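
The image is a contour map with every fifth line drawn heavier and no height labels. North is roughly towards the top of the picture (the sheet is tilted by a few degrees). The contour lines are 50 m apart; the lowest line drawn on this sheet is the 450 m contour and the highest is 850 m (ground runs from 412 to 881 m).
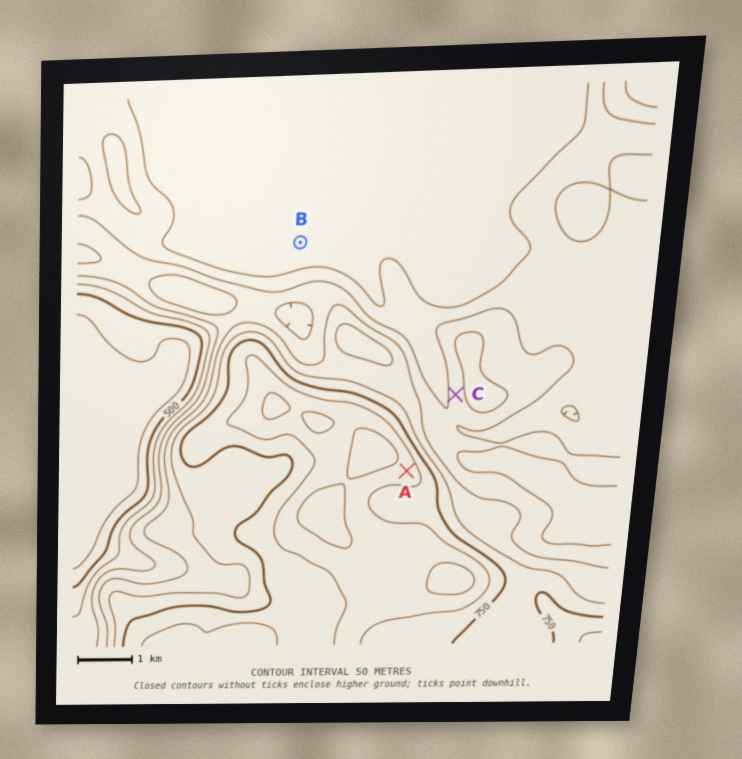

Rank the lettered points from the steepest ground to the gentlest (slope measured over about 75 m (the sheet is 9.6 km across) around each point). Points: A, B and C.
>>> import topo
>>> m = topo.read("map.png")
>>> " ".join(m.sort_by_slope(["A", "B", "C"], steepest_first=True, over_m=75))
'C A B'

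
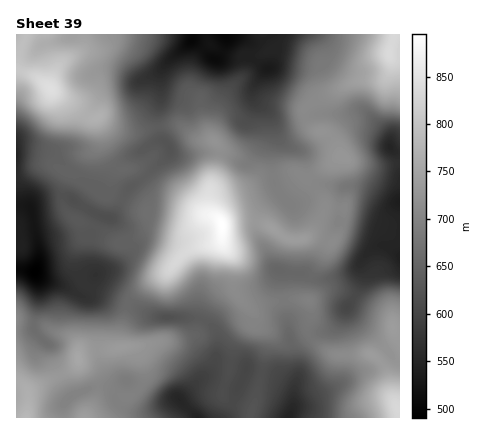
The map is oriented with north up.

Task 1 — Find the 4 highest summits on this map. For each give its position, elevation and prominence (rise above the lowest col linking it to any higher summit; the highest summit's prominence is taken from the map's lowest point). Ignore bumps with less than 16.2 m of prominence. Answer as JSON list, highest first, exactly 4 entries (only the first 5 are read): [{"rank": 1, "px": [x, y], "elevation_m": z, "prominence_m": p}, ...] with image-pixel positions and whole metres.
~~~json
[{"rank": 1, "px": [222, 224], "elevation_m": 895, "prominence_m": 405}, {"rank": 2, "px": [50, 88], "elevation_m": 844, "prominence_m": 205}, {"rank": 3, "px": [390, 54], "elevation_m": 836, "prominence_m": 133}, {"rank": 4, "px": [78, 360], "elevation_m": 755, "prominence_m": 24}]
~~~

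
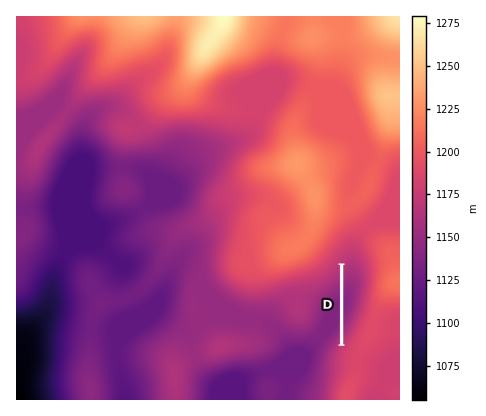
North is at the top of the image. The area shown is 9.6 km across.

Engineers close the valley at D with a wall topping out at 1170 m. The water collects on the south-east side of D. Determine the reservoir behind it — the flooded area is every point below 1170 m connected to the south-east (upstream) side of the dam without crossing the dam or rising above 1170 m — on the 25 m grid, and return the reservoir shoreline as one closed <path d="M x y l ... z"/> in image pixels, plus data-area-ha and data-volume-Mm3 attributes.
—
<path d="M354 258l-4 0-7 4 1 80 6-10 8-16 7-28 0-12-2-8-4-6-5-4z" data-area-ha="82" data-volume-Mm3="10.28"/>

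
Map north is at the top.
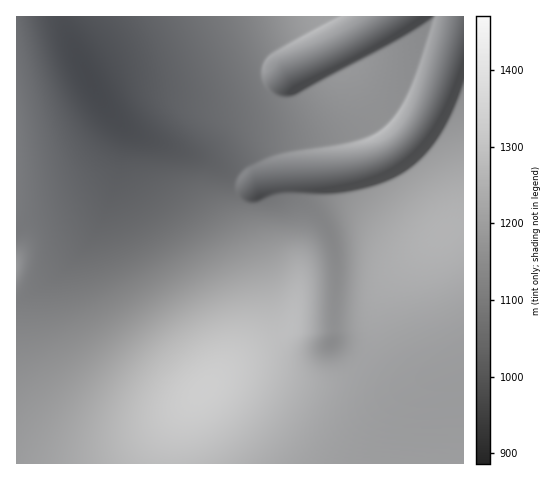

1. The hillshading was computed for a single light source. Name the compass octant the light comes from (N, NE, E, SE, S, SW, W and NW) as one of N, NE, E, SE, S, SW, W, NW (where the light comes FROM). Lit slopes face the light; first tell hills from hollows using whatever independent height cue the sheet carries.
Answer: SE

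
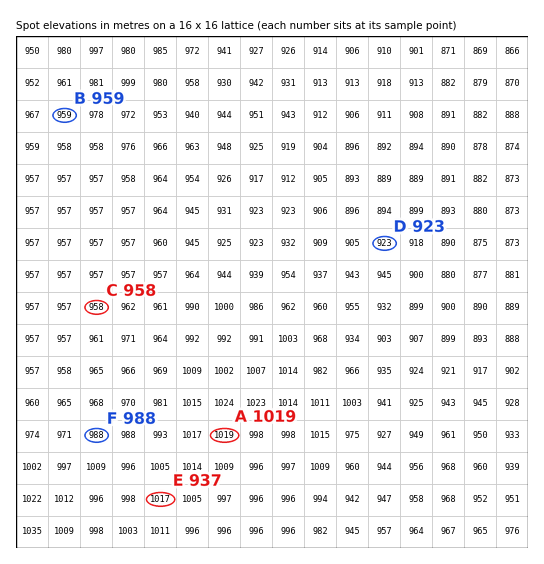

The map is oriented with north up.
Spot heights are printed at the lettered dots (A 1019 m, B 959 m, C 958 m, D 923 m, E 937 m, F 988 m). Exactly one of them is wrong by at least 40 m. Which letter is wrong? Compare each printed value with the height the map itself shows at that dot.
E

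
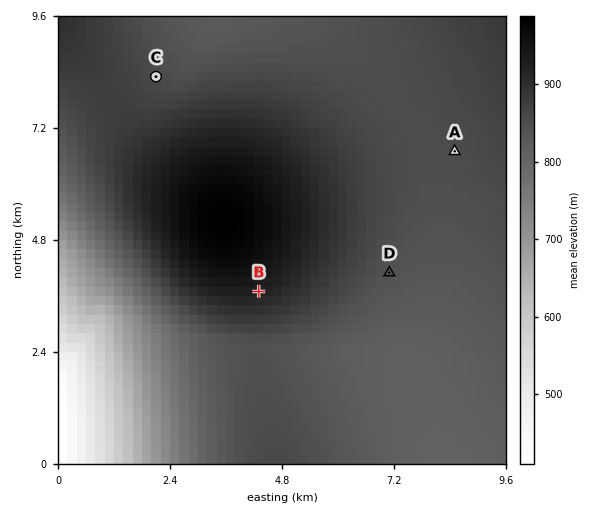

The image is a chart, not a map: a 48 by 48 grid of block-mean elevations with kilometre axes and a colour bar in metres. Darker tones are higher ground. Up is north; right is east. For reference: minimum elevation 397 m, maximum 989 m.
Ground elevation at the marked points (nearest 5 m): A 855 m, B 925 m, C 855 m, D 840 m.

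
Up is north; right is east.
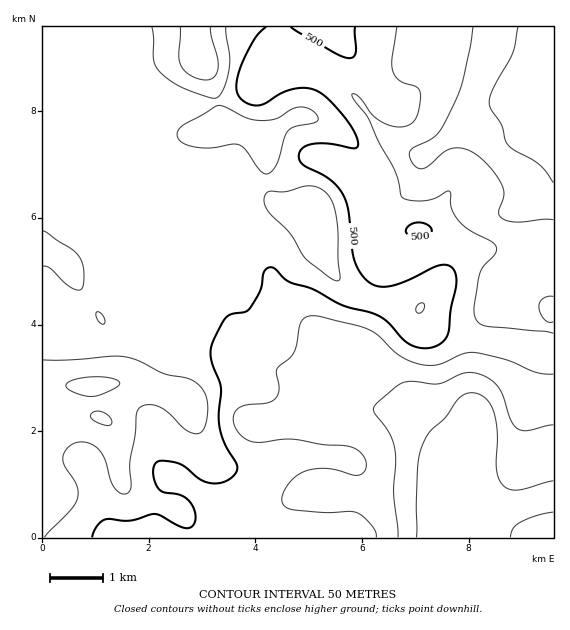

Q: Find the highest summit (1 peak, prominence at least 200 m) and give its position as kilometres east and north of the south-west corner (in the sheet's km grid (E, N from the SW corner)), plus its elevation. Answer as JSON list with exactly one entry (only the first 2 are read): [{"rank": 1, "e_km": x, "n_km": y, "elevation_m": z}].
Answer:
[{"rank": 1, "e_km": 2.94, "n_km": 8.99, "elevation_m": 635}]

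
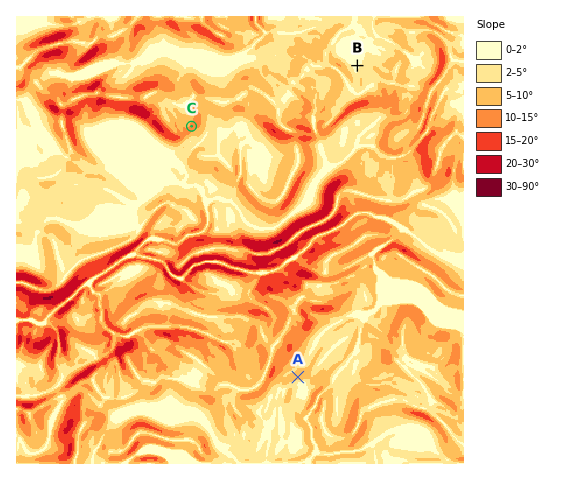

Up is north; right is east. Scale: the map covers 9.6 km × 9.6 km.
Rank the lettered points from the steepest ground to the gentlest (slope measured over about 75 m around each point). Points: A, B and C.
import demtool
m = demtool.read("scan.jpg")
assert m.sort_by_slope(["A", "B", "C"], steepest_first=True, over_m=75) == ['C', 'A', 'B']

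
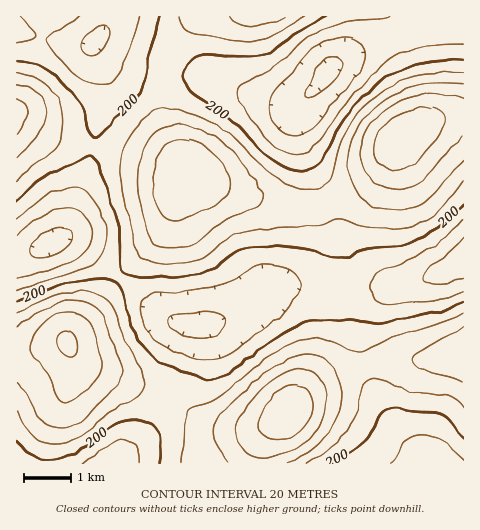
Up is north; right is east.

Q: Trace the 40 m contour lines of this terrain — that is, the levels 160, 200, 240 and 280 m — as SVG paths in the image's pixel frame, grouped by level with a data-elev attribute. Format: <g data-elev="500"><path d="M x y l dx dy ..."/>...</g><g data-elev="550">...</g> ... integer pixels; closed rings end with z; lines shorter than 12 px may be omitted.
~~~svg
<g data-elev="160"><path d="M196 339l-11-3-11-6-6-5-1-4 1-3 8-3 31-4 10 1 7 4 2 4 0 5-6 8-11 5z"/><path d="M463 278l-19 6-10 1-8-2-3-5 5-8 20-16 15-17"/><path d="M17 236l11-11 14-9 13-6 11-2 9 2 8 5 7 9 2 10-1 7-3 7-5 6-7 5-27 11-32 8"/><path d="M290 136l-12-7-7-13-1-13 5-13 33-37 11-9 10-4 12-2 10 1 8 3 5 6 1 8-3 11-6 10-21 24-22 28-12 6z"/><path d="M88 55l-4-2-3-5 2-9 13-11 7-2 5 1 2 4 0 4-6 13-8 7z"/></g><g data-elev="200"><path d="M328 463l23-11 13-10 7-8 10-20 4-4 5-2 52 7 9 6 12 18"/><path d="M17 441l9 9 10 6 10 3 10 0 12-3 13-7 36-25 12-4 12 1 12 4 6 8 2 12-2 18"/><path d="M463 303l-25 9-53 11-11 0-24-4-35 1-9 2-34 18-45 34-10 4-8 2-9-2-36-14-17-13-14-19-11-43-3-5-4-3-19-1-28 3-20 6-31 13"/><path d="M17 202l16-17 9-7 28-13 17-9 4 0 5 5 5 9 16 50 2 14 0 26 3 11 3 3 6 2 35 1 21-1 19-4 12-7 20-14 13-4 42 1 48 10 7-1 20-8 35-4 15-5 14-8 31-29"/><path d="M463 60l-21 0-22 4-18 5-14 8-25 20-13 13-30 51-7 6-9 3-16-2-18-10-11-9-22-24-40-28-11-12-2-8 1-8 3-7 7-5 12-2 35 2 20-2 12-6 29-21 23-11"/><path d="M159 17l-10 40-3 23-3 8-11 14-29 30-7 5-4-1-2-4-6-21-5-9-18-21-11-9-9-6-10-4-14-2"/></g><g data-elev="240"><path d="M287 463l21-11 13-11 11-14 7-17 2-18-4-17-9-13-12-7-9-1-10 2-24 11-19 15-35 35-6 9 0 9 5 12 10 16"/><path d="M17 383l8 8 11 22 6 8 10 6 12 1 12-4 11-7 31-32 4-7 1-7-2-10-18-45-6-8-8-4-15-3-17 2-15 8-25 16"/><path d="M463 327l-45 26-6 7 2 4 7 5 32 9 10 4"/><path d="M163 248l16 0 14-4 29-22 34-15 4-4 3-4-1-6-4-8-30-38-18-13-21-8-17-1-14 5-12 14-7 18-2 14 1 16 8 36 6 13 5 4z"/><path d="M17 159l22-25 5-11 2-11-3-10-5-8-10-6-11-3"/><path d="M463 85l-24-2-20 2-15 4-18 10-17 14-11 13-7 18-3 18 1 11 4 10 5 10 6 8 7 4 7 3 21 1 15-2 12-6 37-41"/><path d="M230 17l9 7 13 3 14-3 19-7"/></g><g data-elev="280"><path d="M270 439l10 1 11-3 9-6 7-7 4-10 1-10-3-9-6-7-8-3-10 2-10 6-8 11-7 13-1 9 4 8z"/><path d="M68 356l3 1 4-2 2-9-3-11-4-3-4-1-7 3-3 8 4 8z"/><path d="M393 169l9 0 7-2 14-11 21-30 1-7-3-6-12-5-17 1-16 7-15 12-7 12-1 13 7 11 5 3z"/></g>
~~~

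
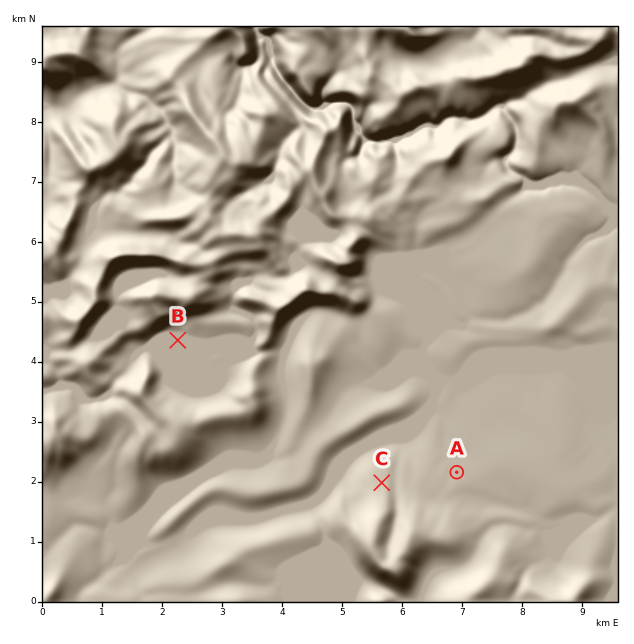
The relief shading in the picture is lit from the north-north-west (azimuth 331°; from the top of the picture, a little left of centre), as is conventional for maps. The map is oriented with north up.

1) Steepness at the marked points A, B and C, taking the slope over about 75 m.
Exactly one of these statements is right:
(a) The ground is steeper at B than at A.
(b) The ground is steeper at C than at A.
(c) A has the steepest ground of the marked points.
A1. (b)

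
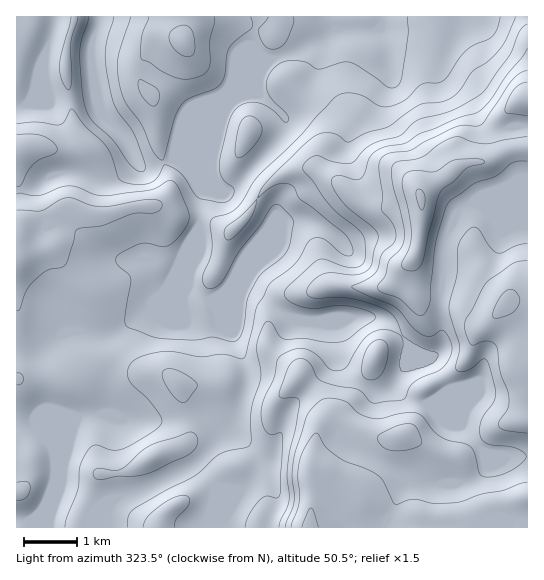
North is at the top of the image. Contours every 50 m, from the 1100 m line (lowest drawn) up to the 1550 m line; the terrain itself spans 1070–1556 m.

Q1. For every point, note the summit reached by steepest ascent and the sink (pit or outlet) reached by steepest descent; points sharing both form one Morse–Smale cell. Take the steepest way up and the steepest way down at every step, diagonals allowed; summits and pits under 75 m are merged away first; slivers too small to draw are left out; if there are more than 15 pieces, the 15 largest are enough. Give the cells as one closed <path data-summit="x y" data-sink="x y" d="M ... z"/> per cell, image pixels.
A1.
<path data-summit="506 303" data-sink="99 17" d="M99 16l-83 1 0 510 250 1 9-26 0-12-7-21-9-12 6 0 7-7 9-17 8-24 43-46 3-9-2-30 3 9 1 24 8 13 13 13 16 8 15-3 6-5 4 8 7 6 23 7 9 12 21 8 24 28 23 5 21-1 1-250-49-1-8-2-14 8-13 34-4 56 1 44-7 11-8 0-17-9-9-14-10-10-12-6-47 0-8 4-18 0-14-4-45-29-25 8 20-29 23-22 12-27-1-7-6-6-15-9-13-7-14 2 4-2 16-15 33-37 5-11 0-8-5-7 32-34 8-20 1-12 4-7-54 21-6 6-5 10-81 81-33 12-10-7-11-22-18-20-10-16-6-53z"/><path data-summit="421 198" data-sink="99 17" d="M463 16l-81 0-3 12-44 1-10 9-4 7-1 12-8 20-32 34 5 7 0 8-5 11-48 52 9 0 28 16 6 6 1 7-12 27-23 22-20 29 25-8 45 29 14 4 13 0 13-4 47 0 12 6 10 10 8 13 7 5 11 5 8 0 3-3 4-8-1-44 4-56 13-34 14-8 8 2 49 0 0-78-18 0-15 2-8-2-8-9-8-19-12-11-10-7-9-11 0-9 15-22 8-16z"/><path data-summit="309 527" data-sink="99 17" d="M334 325l1 29-3 9-43 46-13 34-11 14-5 1 8 11 7 21 0 12-8 20 0 5 260 1 1-71-22 0-23-5-24-28-21-8-9-12-23-7-7-6-4-8-4 4-12 4-5 0-16-8-13-13-8-13z"/><path data-summit="183 42" data-sink="99 17" d="M333 16l-232 0-10 34 6 53 10 16 18 20 11 22 6 6 5 1 14-4 18-8 81-81 5-10 6-6 52-20 11-8 2-4z"/><path data-summit="506 303" data-sink="99 17" d="M527 16l-62 0-10 23-15 22 0 9 3 5 28 24 8 19 11 10 11 1 9-2 18-1z"/><path data-summit="506 303" data-sink="99 17" d="M381 16l-48 1 4 12 36 0 7-2z"/>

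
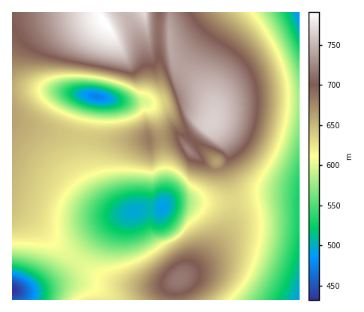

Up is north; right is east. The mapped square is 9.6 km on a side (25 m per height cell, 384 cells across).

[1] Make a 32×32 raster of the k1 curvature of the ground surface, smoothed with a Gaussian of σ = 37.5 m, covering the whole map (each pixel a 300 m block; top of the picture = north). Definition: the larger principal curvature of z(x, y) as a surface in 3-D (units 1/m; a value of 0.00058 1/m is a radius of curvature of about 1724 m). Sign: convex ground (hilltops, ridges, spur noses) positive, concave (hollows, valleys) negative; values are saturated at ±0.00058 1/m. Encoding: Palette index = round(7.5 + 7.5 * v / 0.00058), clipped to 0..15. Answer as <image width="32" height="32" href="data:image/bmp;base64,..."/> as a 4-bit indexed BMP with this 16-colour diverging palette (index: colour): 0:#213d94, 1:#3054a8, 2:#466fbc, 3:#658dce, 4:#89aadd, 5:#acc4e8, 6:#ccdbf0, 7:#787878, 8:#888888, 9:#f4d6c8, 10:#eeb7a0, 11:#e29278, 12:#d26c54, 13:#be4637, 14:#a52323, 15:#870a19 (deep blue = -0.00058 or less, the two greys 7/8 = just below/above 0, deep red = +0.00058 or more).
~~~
<image width="32" height="32" href="data:image/bmp;base64,Qk12AgAAAAAAAHYAAAAoAAAAIAAAACAAAAABAAQAAAAAAAACAAATCwAAEwsAABAAAAAAAAAAlD0hAKhUMAC8b0YAzo1lAN2qiQDoxKwA8NvMAHh4eACIiIgAyNb0AKC37gB4kuIAVGzSADdGvgAjI6UAGQqHAGd3iZiIiIiZmZmIiIiIiIhneImIiIiZmaqZmZmIiIiId4iYiIiZmZmaqZmZiIiIiIiZmJmZmZmZmamZiIiIiIiZmZmZmYiIiImZmIiIiIiImZmZmYiIiIiImZiIiIiIiJmZmYiIh3d4y9qZiIiIiIiIiIiIh3d3fFV9mYiIiIiIiIiIiHd3d3tWbZiIiIiIiIiIiIh3d3d7ZmyIiIiIiIiIiIiIh3d3e2ZriIiIiIiIiIiIiIh3d3tVW4iIiIiId4d4iIiIh3d7ZmuIiIiIiHeIiIiIiIiIjHd8iJmIiIiHiIiIiJmZmZyZjJzuiIiIiIiIiIiIiZmcmZzeObiIiIiIiIiIiIiInJmf2I6oiIiIiIiIiIiZmZyZ3on8iIiIiIiIiJmqqqqsmemvuIiIiIiIiZqru7u6u5ua+YiIiIiIiJmqu7qpmMiKj5iIiIiIiImZmZh2Z3fGh8yIiIiIiIiIiIh3ZmZ4tpb5iIiIiIiIiIiId2Zni5eo+YiIiIiIiIiIiIiImq6Zq9iIiIiIiIiImZqru8vOm56oiIiIiIiIiZmqu7u62ouPiIiIiIiIiIiZmZqZmdiMj4iIiIiIiIiIiIiIiIyYjY+IiIiIiIiIiIiIiIidiJ2PiIiIiIiIiIiIiIiIyYjcj4iIiIiIiIiIiIiIisiI+Y+IiIiIiIiI"/>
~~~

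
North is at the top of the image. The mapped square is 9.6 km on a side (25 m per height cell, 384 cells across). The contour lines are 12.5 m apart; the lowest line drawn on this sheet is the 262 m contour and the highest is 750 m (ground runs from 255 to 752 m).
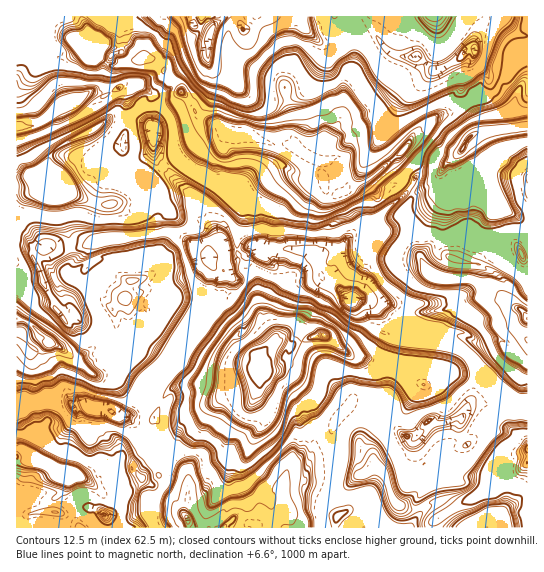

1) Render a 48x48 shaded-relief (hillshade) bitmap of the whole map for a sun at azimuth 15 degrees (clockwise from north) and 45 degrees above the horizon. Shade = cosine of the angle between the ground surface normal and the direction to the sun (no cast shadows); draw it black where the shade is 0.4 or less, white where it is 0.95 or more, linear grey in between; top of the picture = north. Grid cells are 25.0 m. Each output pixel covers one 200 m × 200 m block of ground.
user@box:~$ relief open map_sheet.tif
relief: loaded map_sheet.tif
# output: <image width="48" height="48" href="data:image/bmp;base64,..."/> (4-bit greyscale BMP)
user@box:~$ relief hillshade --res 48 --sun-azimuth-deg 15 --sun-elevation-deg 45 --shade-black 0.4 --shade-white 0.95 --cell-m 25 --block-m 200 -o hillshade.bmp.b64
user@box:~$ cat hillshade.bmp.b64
<image width="48" height="48" href="data:image/bmp;base64,Qk32BAAAAAAAAHYAAAAoAAAAMAAAADAAAAABAAQAAAAAAIAEAAATCwAAEwsAABAAAAAAAAAAAAAAABEREQAiIiIAMzMzAERERABVVVUAZmZmAHd3dwCIiIgAmZmZAKqqqgC7u7sAzMzMAN3d3QDu7u4A////AIiHiZqom5qpaHd4iIiFeIiIhEaZdFeIZoiIiZmImpmod1Z4iIh2iJmIZGiZhlVmVomYeId4iIiHhlVFiIh3iZiIWLqqqXVUWIh1VViIl3hohXVFaIh4iIZla7mqq6h2eGVEZomZmZl4dXVERoiHiIZVi5mZmZiIh1VpvLmZm6mGVlRTRGh2iIiHqpiIiImIhni8zMqpq5mFRkd0MzZWiIiauZmYiZqYh7zLq8u7uZiGM1VFQiRXiIibqaqYiYmqicuZvKqsuYh0QzRGQjR4iImrmYipmYiqm7qqu6vNuIhlY0ZDVUVWiJmpmHeJmZiJvKu8q8zKd4h3VVRFaGVVaImYiHZXiJiJu4m6mYZCWJiHZlV2V4VWZ4iIiFREZ4iIiFVnhRACaIh2Z4iGZoVGhnh2dUZlVniIZCEkQgFWaIiIiIh1h2ZGl1RERHiIZYiGMzMyITmYdXiamIdmiHhniFI2Z4iYmJhjNGdkNauYhliJmYh4iZiGVBNpmaq7zJYzNIdVe7mIiGaImZmaqYiFADiqvMzMynREaIZ63aiIiIZ4ipqrupmWNbzcy7qpmGVViGje7KiIiIdoiaq6qrqave/sqIiIZUZHh53uyYiIiIh2iJq6q93d///buYh1RGZYdt3LhmiIeIiGiIq6re////7LqIdlaHNoisq4ZXiIiIiImZmqzu7v7bh3VlRFZlWInZq2VoiJmIibq8y63ty9ynRVMzMjRFiazJqXeJmJmZiarMuIzLq6mHVDNGVHmau8yZuJqqmZmZiau5hYzLzJiIRGV3acu7u7l6qaq7u7upm7uYdry7uoiHV3iIm7mamYiJiIiaq7u7zKdod4dVVUREaIqYq5mZmIiYZVVlVWaJqXVWRlQzIRE0eImImZmYmqmYZVZlRERVVWh1RUMzMQATV3domruqvLuXZEVWZmiHZ4mHM1VVMhAAJEWJm7u8y7lmRFVXiZmIial0R4hkNDMxATSJmpmqqIVmZ4iKqqmImpU0eIY0VFeHQjVomZiIiGV4iIm6mZmImVRXdmRnVoiImWNXiJmYiHeJuZu5mZiZl2ZUNEZ2aIiJq5ZFiJu5iImbu6qYiJmbp3QzEzREaIiJqbtzZ4q7qZqrvLlmeJmbqGRkVURWiJmaubyoVGabq6vN3MunZ4iqh1d1iHmqqrq7qburhURHq7vKrM3LqIiYVld4rN7czMvKmqmruWUjRXiUWLzMy5mFRViM7/7cy6qpm5mry6hSEjRFVXmrvLuXdGnP/+yqq7upu5rMvMmGVFdnZ1Vnibu5ZYzv/rh4m7u7yqy6u7u6h2Z2VVMiNEZ1Ns79y4Z4mZvLqcuZmry7qYZ2dlQwAgABSd7bmHeZqby6msmZqpqruYdniGYyRWQ1nMy6iJqqqsuqvKmZqHiqmYh4iIZHh6qJzLupiJq7vLmau5mYd3eJiIiIiIV5mqq8zLqJiZmrzbmImZiIeHh2eKmIiIm6zKrN3bp4mZibzKeIiYiIhmiHeKqIiIvM25mt3MpnqYmaymeImYiIdFeYiKpg=="/>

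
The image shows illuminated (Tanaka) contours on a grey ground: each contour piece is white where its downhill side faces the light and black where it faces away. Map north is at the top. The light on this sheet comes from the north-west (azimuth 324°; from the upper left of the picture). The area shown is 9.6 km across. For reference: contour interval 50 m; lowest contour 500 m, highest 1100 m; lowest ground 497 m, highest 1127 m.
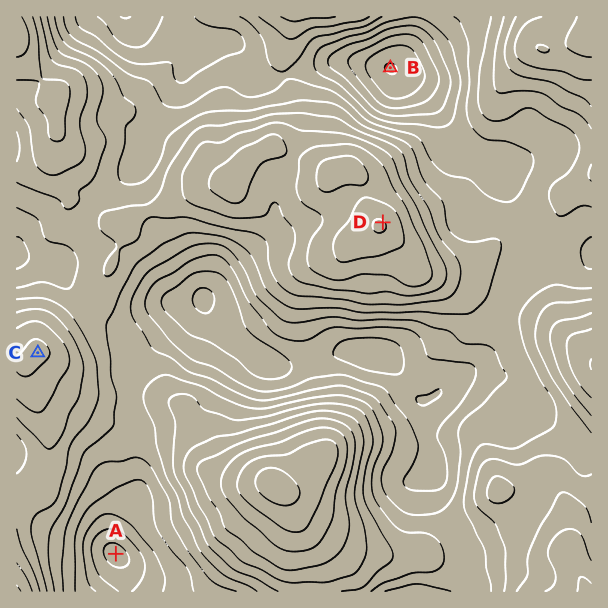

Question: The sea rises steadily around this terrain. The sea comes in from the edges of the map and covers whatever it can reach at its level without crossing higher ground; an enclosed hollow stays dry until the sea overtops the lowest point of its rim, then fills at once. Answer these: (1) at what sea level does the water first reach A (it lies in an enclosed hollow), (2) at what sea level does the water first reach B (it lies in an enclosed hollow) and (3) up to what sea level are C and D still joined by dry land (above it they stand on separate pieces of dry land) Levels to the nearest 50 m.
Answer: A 600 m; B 700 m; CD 800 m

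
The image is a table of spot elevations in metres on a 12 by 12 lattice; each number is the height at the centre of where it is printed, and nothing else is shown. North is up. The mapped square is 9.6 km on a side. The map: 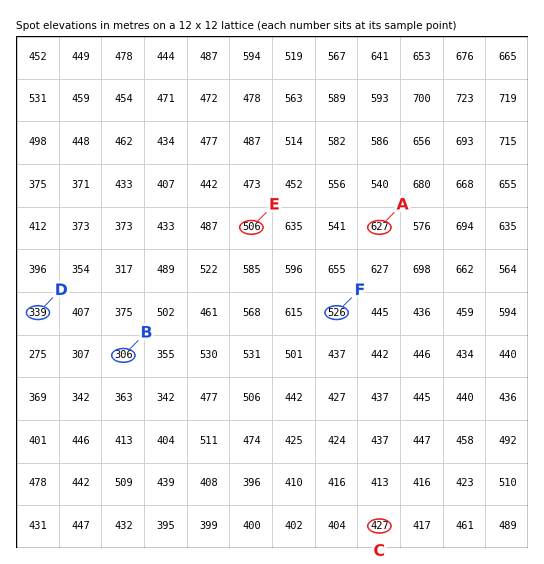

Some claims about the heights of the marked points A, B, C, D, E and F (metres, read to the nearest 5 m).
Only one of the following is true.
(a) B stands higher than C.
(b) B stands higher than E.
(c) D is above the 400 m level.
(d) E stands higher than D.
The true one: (d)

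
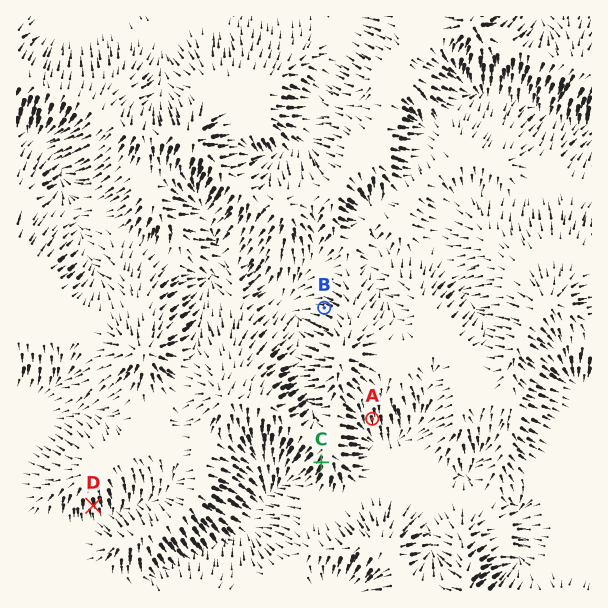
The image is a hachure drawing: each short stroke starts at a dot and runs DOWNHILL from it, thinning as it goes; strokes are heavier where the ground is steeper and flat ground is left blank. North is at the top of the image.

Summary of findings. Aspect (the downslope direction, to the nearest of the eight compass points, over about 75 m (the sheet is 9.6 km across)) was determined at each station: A S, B W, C SW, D S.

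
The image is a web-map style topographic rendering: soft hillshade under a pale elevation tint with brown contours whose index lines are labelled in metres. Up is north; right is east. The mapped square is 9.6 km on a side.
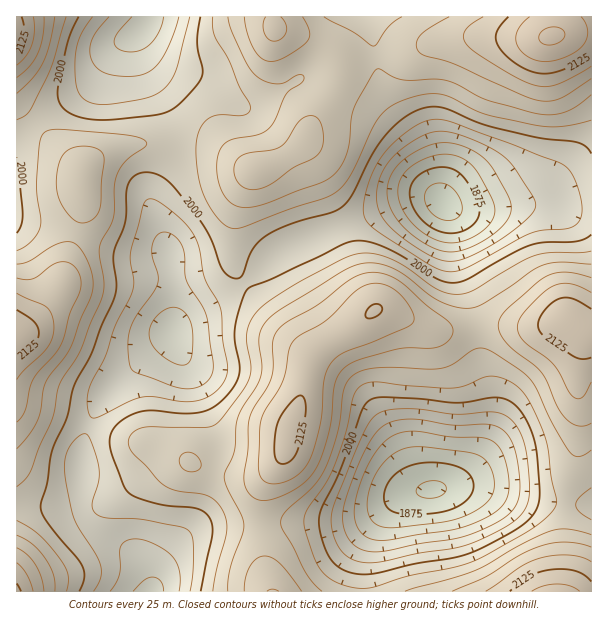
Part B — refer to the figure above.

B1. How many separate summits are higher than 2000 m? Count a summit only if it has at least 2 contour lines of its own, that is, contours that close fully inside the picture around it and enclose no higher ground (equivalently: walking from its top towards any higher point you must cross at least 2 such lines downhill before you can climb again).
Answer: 1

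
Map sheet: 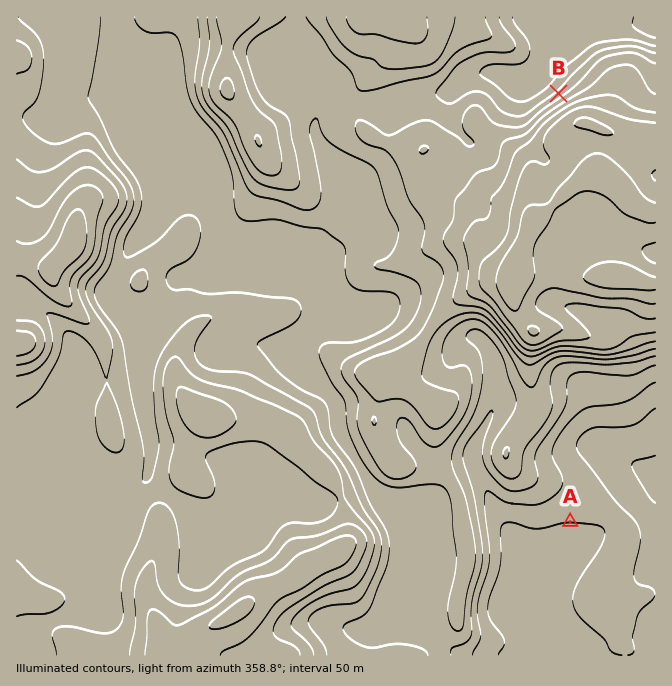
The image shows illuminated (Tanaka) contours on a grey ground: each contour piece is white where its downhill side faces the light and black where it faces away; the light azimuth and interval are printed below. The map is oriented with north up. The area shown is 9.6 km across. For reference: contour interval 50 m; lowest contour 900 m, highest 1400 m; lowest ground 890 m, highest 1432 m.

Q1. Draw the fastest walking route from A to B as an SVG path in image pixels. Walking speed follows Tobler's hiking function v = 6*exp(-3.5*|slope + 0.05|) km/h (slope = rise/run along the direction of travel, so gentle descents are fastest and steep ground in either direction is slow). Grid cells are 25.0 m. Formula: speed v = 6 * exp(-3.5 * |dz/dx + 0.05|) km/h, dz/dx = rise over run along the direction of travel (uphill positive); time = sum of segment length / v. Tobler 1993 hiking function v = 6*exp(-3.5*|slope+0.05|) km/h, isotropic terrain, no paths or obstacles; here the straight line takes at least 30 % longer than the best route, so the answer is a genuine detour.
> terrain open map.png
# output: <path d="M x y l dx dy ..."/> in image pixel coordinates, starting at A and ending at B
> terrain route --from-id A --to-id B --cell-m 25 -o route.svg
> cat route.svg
<path d="M570 522l0-15-26-54 0-41-54-107-12-12-3-6 0-52 13-27 0-10 16-30 0-23 1-3 3-4 14-6 10-10 2-4 25-25"/>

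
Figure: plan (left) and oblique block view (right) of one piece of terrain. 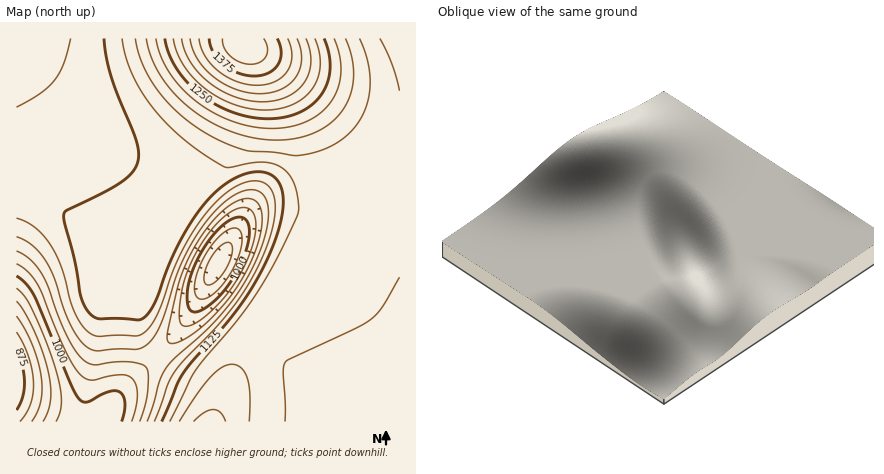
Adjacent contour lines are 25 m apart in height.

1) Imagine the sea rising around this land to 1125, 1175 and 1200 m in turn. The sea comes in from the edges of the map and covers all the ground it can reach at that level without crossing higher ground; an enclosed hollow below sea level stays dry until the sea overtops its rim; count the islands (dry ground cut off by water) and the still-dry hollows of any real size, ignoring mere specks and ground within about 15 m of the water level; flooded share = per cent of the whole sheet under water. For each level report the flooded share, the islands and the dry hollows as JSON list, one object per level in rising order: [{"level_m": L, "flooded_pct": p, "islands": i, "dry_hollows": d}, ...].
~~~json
[{"level_m": 1125, "flooded_pct": 37, "islands": 0, "dry_hollows": 0}, {"level_m": 1175, "flooded_pct": 76, "islands": 0, "dry_hollows": 0}, {"level_m": 1200, "flooded_pct": 88, "islands": 0, "dry_hollows": 0}]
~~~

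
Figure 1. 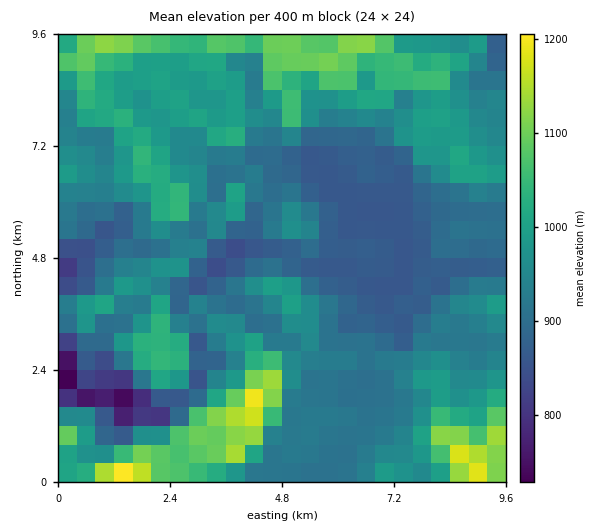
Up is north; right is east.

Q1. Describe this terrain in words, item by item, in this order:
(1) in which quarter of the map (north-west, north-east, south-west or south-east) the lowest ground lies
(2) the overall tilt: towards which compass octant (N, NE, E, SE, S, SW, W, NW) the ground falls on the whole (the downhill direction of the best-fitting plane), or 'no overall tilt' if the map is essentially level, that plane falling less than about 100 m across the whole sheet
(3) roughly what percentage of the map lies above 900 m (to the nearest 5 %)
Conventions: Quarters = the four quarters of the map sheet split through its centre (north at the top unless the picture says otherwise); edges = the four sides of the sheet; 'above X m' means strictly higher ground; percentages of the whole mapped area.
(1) The lowest point lies in the south-west quarter of the map.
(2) No overall tilt - high and low ground are spread across the sheet.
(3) Roughly 75 % of the ground is higher than 900 m.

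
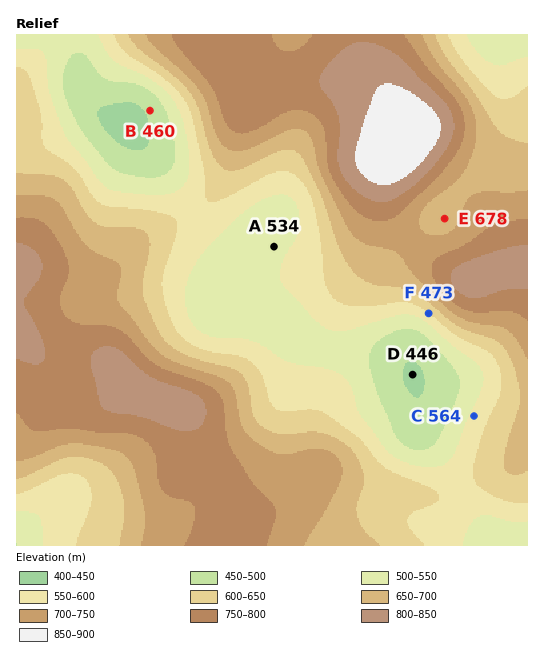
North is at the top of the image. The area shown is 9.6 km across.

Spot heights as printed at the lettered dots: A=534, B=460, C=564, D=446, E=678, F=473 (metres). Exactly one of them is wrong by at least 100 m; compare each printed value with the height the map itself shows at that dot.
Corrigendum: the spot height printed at F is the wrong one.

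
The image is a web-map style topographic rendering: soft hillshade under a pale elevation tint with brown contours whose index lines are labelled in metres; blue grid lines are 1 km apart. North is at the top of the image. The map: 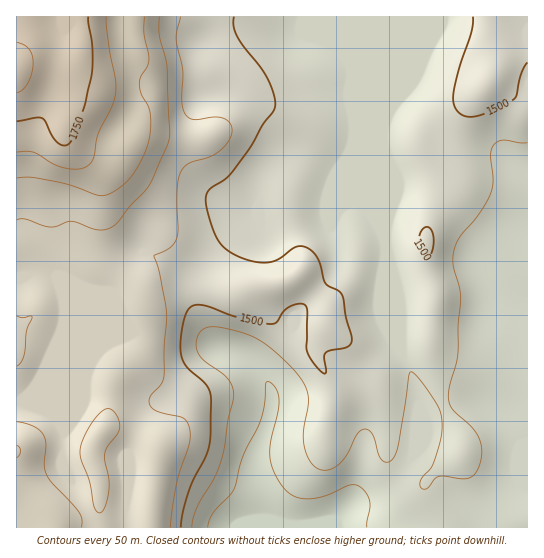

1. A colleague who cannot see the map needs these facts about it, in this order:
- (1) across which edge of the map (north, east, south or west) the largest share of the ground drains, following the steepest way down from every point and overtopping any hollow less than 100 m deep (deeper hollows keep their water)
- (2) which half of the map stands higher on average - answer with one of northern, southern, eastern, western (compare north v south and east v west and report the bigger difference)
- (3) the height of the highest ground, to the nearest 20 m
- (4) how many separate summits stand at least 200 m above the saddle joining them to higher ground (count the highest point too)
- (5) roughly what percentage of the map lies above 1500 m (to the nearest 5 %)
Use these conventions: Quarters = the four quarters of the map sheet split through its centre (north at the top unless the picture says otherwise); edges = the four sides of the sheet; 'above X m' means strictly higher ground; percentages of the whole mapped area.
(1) Drainage is mainly to the south: more ground falls towards that edge than towards any other.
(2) Taken as a whole, the western half is higher than the eastern.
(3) The highest ground is at about 1820 m.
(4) There is 1 summit with 200 m or more of prominence.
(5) About 45 % of the map lies above 1500 m.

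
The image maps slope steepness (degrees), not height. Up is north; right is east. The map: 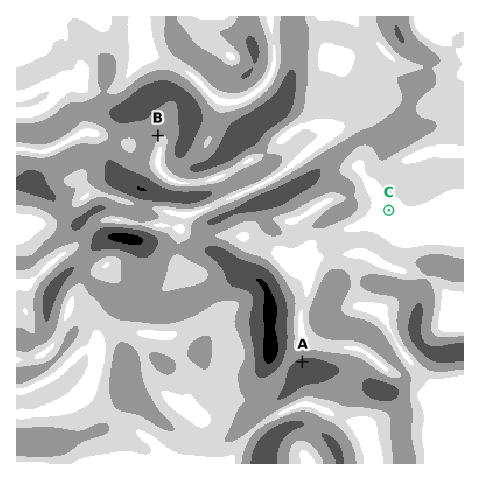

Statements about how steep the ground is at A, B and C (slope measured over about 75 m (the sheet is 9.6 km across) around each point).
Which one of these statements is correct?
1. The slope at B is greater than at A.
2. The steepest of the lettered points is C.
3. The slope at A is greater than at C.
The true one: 3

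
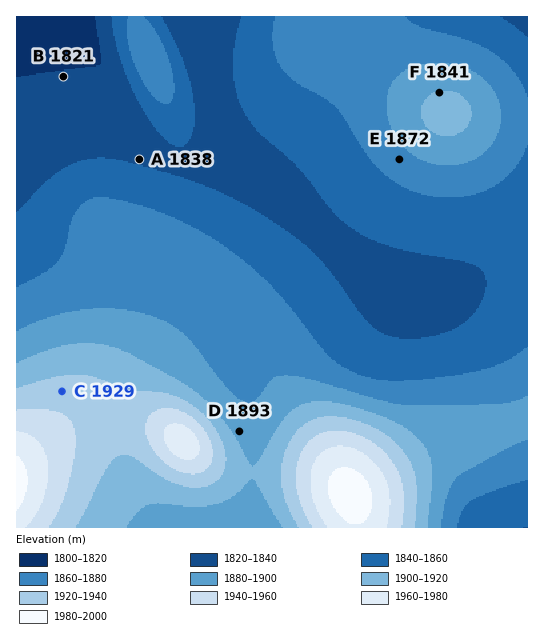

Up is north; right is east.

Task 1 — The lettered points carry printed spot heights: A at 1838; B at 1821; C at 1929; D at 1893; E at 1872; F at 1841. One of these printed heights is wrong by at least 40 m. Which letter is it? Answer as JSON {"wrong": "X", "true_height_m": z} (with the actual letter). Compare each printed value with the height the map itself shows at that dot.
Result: {"wrong": "F", "true_height_m": 1901}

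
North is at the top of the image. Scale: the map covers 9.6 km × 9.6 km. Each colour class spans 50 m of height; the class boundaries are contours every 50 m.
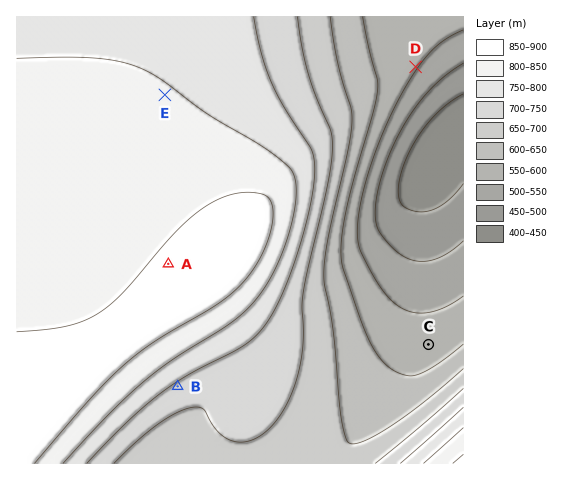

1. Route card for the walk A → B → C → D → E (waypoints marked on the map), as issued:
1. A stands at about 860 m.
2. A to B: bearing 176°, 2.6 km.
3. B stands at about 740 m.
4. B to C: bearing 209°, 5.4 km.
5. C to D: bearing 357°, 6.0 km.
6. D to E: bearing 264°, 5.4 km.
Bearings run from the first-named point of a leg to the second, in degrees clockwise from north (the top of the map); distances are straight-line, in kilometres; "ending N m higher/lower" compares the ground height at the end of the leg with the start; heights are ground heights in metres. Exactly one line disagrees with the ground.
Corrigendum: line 4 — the bearing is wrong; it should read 80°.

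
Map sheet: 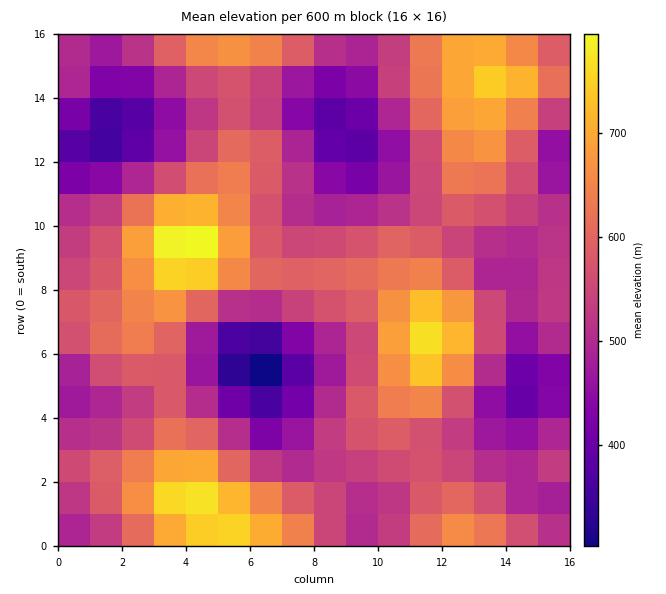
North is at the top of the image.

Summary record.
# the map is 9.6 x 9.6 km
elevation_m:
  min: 280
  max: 820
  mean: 560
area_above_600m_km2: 28.4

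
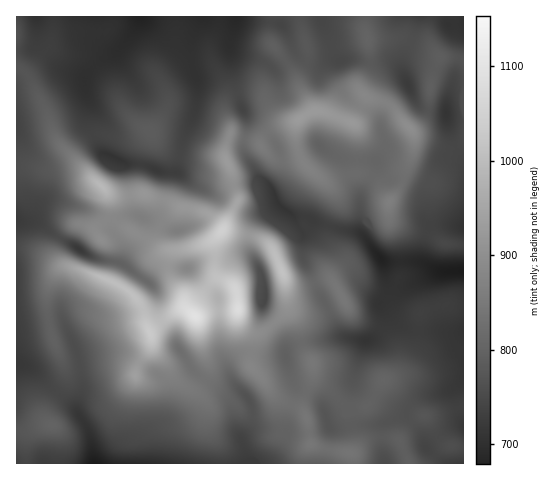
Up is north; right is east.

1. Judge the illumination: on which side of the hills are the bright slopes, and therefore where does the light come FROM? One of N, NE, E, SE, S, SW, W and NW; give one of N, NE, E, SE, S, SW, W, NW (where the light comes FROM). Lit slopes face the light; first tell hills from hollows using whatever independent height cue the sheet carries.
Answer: SW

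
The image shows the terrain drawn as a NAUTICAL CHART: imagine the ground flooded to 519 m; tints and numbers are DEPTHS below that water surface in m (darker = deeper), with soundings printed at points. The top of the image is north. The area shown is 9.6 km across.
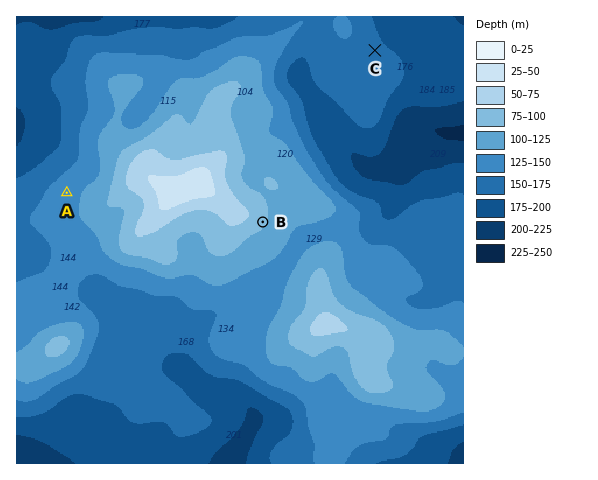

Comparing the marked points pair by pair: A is above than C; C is below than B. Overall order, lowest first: C A B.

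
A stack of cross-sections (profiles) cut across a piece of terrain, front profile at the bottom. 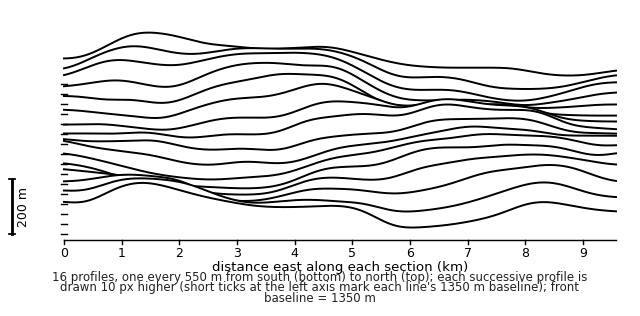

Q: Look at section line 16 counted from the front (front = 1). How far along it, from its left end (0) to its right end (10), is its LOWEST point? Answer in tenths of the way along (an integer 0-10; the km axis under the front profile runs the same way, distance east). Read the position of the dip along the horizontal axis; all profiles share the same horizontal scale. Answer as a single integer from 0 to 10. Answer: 9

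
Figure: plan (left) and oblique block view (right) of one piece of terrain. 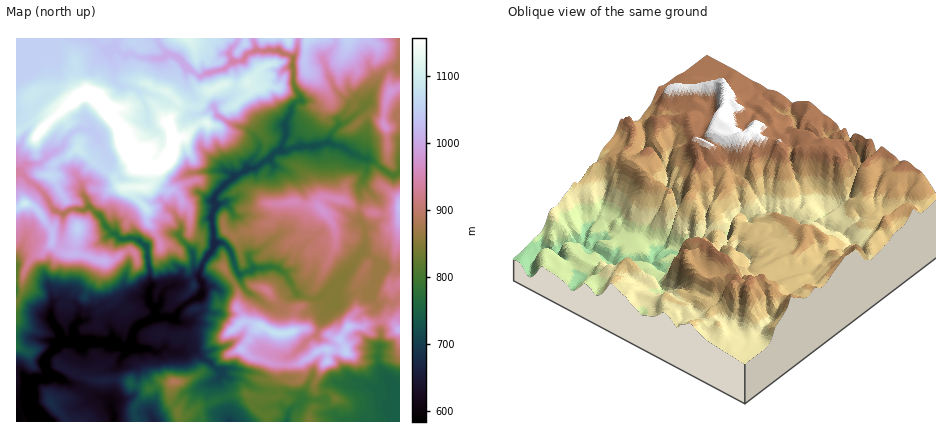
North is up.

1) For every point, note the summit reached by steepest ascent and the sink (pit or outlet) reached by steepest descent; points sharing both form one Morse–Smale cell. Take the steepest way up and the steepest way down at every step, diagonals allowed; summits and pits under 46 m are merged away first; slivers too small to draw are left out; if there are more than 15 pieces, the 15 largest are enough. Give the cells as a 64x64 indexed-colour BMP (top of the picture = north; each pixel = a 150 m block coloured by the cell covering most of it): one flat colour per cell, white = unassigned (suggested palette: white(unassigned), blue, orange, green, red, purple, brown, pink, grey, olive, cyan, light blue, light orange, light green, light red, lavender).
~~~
<image width="64" height="64" href="data:image/bmp;base64,Qk12CAAAAAAAAHYAAAAoAAAAQAAAAEAAAAABAAQAAAAAAAAIAAATCwAAEwsAABAAAAAAAAAA////ALR3HwAOf/8ALKAsACgn1gC9Z5QAS1aMAMJ34wB/f38AIr28AM++FwDox64AeLv/AIrfmACWmP8A1bDFABERu7u7u7u7AAAAAAAHd3AAAAAAAAAAAAAAAN3d3d3QERu7u7u7u7t3dwAAAAd3AAAAAAAAAAAAAAAN3d3d3dARG7u7u7u7u3d3AAAAB3cAAAAAAAAAAAAAAN3d3d3d0BG7u7u7u7u7F3cAAAB3d3dwAAAAAAAAAAAN3d3d3d2ZEbu7u7u7sRERF3AAAHd3d3dyAAIiIgD//5nd3d3d2ZkRu7u7u7ERERERdwAAd3d3d3IiIiIi////md3d3d2ZmREbu7uxERERERF3dwB3d3d3IiIiIiL///+ZnZmZmZmQEREbsREREREREXd3d3d3d3ciIiIiIg///5mZmZmZmQARERERERERERERd3d3d3d3dyIiIiIiD///+ZmZmZmQABERERERERERERF3d3d3d3dyIiIiIiIM///5mZmZmQAAERERERERERERF3d3d3d3ciIiIiIiIizM//+ZmZmZAAAREREREREREREXd3d3d3ciIiIiIiIiIszM/5mZmZkAABERERERERERERERERERIiIiIiIiIiIiIszMzMmZmZAAEREREVUREREREREREREiIiIiIiIiIiIiLMzMmZmZkAAREREVVRERERERERERESIiIiIiIiIiIiIizMyZmZmQABERERVVERERERERERERIiIiIiIiIiIiIiLMzMmZmZAAERERVVURERUREREREREiIiIiIiIiIiIiIizMzMzJAAARERZVVVVVVREREREREREiIiIiIiIiIiIiLMzMzMwAABERZlVVVVVVVRERERERERIiIiIiIiIiIiIizMzMzAAAEWZmVVVVVVVVUREREREREiIiIiIiIiIiIiIszMzMAAAWZmZVVVVVVVVRERERERESIiIiIiIiIiIiIiLMzMIiImZmZlVVVVVVVVERERERERIiIiIiIiIiIzMyIiLMwiIiZmZmVVVVVVVVEREREREREiIiIiIiIiIzMzMyIiIiIiJmZmVVVVVVVVURERERERESIiIiIiIiIjMzMzMiIiIiImZmZVVVVVVVVRERERERERIiIiIiIiIjMzMzMzIiIiIiZmZlVVVVVVVVUREREREREiIiIiIiIjMzMzMzMyIiIiJmZmVVVVVVVVVRERERERESIiIiIzMzMzMzMzMzIiIoiGZmZlVVVVVVVVEREREREREiIiIjMzMzMzMzMzMyKIiIZmZmZVVVVVVVURERERERERIiIjMzMzMzMzMzMzOIiIhmZmZlVVVVVVUREREREREREiIiMzMzMzMzMzMzM4iIiGZmZmZVVVVVVRERERERERESIiMzMzMzMzMzMzMziIiIZmZmZlVVVVURERERERERERIiIzMzMzMzMzMzMzOIiIhmZmZmVVVVUREREREREREREiIzMzMzMzMzMzMzM4iIiGZmZmZVVVURERERERERERESIjMzMzMzMzMzMzM4iIiIZmZmZlVVVRERERERERERERIiMzMzMzMzMzMzMziIiIhmZmYRERFREREREREREREREiIzMzMzMzMzMzMzOIiIiGZmZhERERERERERERERERETIzMzMzMzMzMzMzM4iIiIZmZhERERERERERERERERERMzMzMzMzMzMzMzMziIiIhmZhERERERERERERERERERETMzMzMzMzMzMzMzOIiIiGZhEREREREREREREREREREREzMzMzMzMzMzMzM4iIiIZhERERERERERERERERERERERMzMzMzMzMzMzMzOIiIhhERERERERERERERERERERERETMzMzMzMzMzMzM4iIqhERERERERERERERERERERERERERMzMzMzMzMzMzOIqqERERERERERERERERERERERERERERMzMzMzMzMzM6qqoRERERERERERERERERERERERERERETMzMzMzMzOqqqqhERERERERERERERERERERERERERERERMzMzMzAKqqqqEREREREREREREREREREREREREREREREUREQAAACqqqoREREREREREREREREREREREREREREREURERAAAAKqqqhEREREREREREREREREREREREREREREUREREQAAAqqqqERERERERERERERERERERERERERERERREREREAAAKqqoRERERERERERERERERERERERERERERFEREREREAKqqqhERERERERERERERERERERERERERERERRERERERAqqqqERERERERERERERERERERERERERERERFERERERESqqqoRERERERERERERERERERERERERERERERREREREREqqqhERERERERERERERERERERERERERERERFERERERESqqqEREREREREREREREREREREREREREREREUREREREREqqoREREREREREREREREREREREREREREREURERERERESqqhERERERERERERERERERERERERERERERREREREREREqqEREREREREREREREREREe7uERERERERFERERERERESqoREREREREREREREREREe7u7uEREREREURERERERERERBEREREREREREREREREe7u7u7gARERERREREREREREREERERERERERERERERHu7u7u7uAAEREQAEREREREREREQRERERERERERERERHu7u7u7u4AAAAAAARERERERERERBEREREREREREREREe7u7u7u7uAAAAAABERERERERERE"/>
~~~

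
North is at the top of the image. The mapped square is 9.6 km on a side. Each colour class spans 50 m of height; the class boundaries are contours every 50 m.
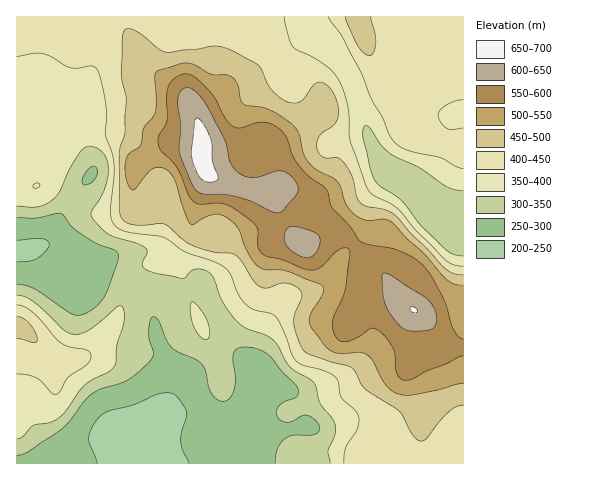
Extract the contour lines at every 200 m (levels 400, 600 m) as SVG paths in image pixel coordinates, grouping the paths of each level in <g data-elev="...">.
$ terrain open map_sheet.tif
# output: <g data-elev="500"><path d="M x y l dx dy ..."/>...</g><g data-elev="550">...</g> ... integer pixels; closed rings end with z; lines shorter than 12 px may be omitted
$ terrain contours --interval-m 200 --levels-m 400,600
<g data-elev="400"><path d="M17 374l10 1 9 3 16 15 4 1 4-3 7-13 20-14 4-8-1-3-3-3-18-3-8-4-28-31-8-5-8-2"/><path d="M463 266l-9-1-8-5-30-30-18-21-8-6-16-8-5-4-19-50-2-32-8-26-5-9-8-8-34-19-5-11-4-19"/><path d="M34 188l5-1 0-4-5 2-1 2z"/><path d="M463 128l-11 2-5-1-7-7-2-7 2-5 6-5 9-4 8-1"/><path d="M17 56l24-3 9 3 20 12 7 0 14-2 5 2 4 9 5 25 2 14-1 20 6 16 2 10 0 14-4 35 3 12 5 5 7 3 39 6 22 15 25 9 12 5 7 7 8 21 8 11 9 5 17 4 5 4 9 18 6 19 4 6 8 4 22 6 9 6 3 5 3 15 15 14 3 8-2 11-12 18-1 15"/><path d="M328 17l14 19 17 33 12 30 11 18 7 17 5 7 12 9 34 7 15 9 8 3"/></g><g data-elev="600"><path d="M408 330l15 1 10-3 4-7-2-12-5-7-6-6-33-21-7-2-2 3 1 15 3 15 12 17z"/><path d="M302 257l7 0 6-3 5-10 0-7-5-4-8-4-13-2-6 0-4 8 2 9 6 7z"/><path d="M275 213l4 0 4-2 14-17 1-7-3-7-7-6-7-3-5 0-23 7-8-2-7-3-7-9-6-24-20-37-12-14-5-1-5 1-4 5-1 7 3 25-2 25 3 10 13 28 8 5 22 1 16 3z"/></g>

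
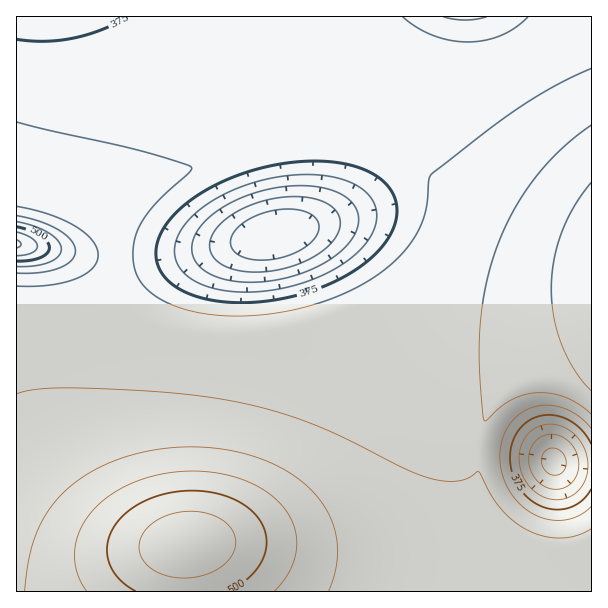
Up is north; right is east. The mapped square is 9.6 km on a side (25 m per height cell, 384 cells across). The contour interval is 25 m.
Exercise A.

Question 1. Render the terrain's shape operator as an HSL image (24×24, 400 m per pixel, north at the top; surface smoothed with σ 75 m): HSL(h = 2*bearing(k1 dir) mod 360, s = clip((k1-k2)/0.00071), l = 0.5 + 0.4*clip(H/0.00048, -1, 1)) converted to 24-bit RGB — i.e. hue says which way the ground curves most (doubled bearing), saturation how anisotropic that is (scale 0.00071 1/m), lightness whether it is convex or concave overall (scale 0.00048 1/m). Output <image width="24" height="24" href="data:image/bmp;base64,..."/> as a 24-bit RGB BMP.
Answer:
<image width="24" height="24" href="data:image/bmp;base64,Qk32BgAAAAAAADYAAAAoAAAAGAAAABgAAAABABgAAAAAAMAGAAATCwAAEwsAAAAAAAAAAAAAhHiFhnaIinWMj3aPkXqOkX+Nj4SLho2KgY6Je46Kdo2KdIuKdYeId4OFeoGDfICBfn+Af3+Af39/gH9/gH9/gH9/gH9+gH9+fnmFfHeJfnaOgnmSiH6XjIOajoibi4mahomZgIeWeoOTdoCPdX6Kd32HeX2Ee32CfX6Afn6Af3+AgH9/gH9/fn+CfXyJg32Fen6Ed32Idn2NeX+SfoOWhIaZioicjYmdjIach4CZgHqVe3eQeHWMeHaHenmEfHuCfn2Bf36AgH6AgH5/eZeOa63AYWfHpmbCeYSDdoaHdYmKdo2NepCPgJCQh42PjYiQkoOTkn2TjniRiHWOg3WKgHeHf3mEf3uCf32BgH6AgH6Ae5B6Z82LSLe6RkKbsUGweYR+doV/c4d+col8c4t5dot1gop5ioh6jH15jHZ6jHR/inSCh3WEhXeEgnqDgXuBgH2BgH6AgH5/jrZxZMNRR3BhQDVTdD1XeoN8d4R7dIV4coZzc4dweYhvgYlviYhviX9wiHhxh3JyhnR3hXZ8g3h+gnuAgXyAgH2AgH2AgX5+vsRssrFHU0Q/Niw5W1JCfIJ9eoJ7eIN4eIR1eYVzfIVxgIZwhoZwhoFwhXxyhHl0g3d2gnh5gXp9gXx+gH1/gH2AgH2AgX1/vZVtvlpFcTtfPjdXSXtifYF+fIF8fIF7fIJ6fIJ4foN3gIN2g4N1g4F2g353gn14gXx6gXx7gH19gH1/gH5/gH6AgH2AgX2AnnV2y1qIpUCyQkeiT766foF/foF+foF+foF9foF8f4F7gIF7gYF7gYB7gX97gX98gH59gH5+gH5/gH5/gH6AgH6AgH2AgX2Bg3yBpnGcnmTDZG7GcKm5f4B/f4B/f4B/f4B/f4B+f4B+gIB+gIB+gIB+gIB+gH9+gH9/gH9/gH+AgH6Af36Af36AgH2BgH2BgXyBgnyCg3uGgXuIhH2Ef4CAf4B/f4B/f4B/f4B/f4GBfYKHe4CPenyUfnqUgXyNgX6FgH+Af3+Af36Af36Af36Af32Bf32BgHyCgHyCgXyDgnyDg32DgYF7gIF7f4B9f4B+fIiEdpyccpupcI+vcH+1c3C6hnG/lXO+mXWxkHmZgn2Ef36Af32Afn2Bf3yBf3yCf3yCgHyDgXyDgn2EjIw7eo1HcIpccopub5t0aZ13Y5t8YpeFZJSTaX6TcWyZim2koW2xs3C5snOxk3mRf32Bfn2BfnyBfnyCfnyCf3yDgH2DgX2EbswfI9pZPr+bY5+QeJZud5VhapBWXohPV4BNWHlRYnVaeHdjhWZrmGZ7p2uJrXCRl3iJfn2BfXyBfXyCfXyCfXyDfn2Df36EzNj/iIz/ZUjYg1+kmXNwmIljjo9Xd4VMZntDW3Q+WXE9X3JBbnhJgn9Tj3tdnHVmoXJxi3t9fH2BfH2CfH2CfH2DfX2Dfn6Es0cboh8llUFUimVynHF6pm10nWpljXJef3lXbXZOXnJGWHNBW3hCZoBHd4pRipNcmZVqkop4fX6BfH6CfH6CfH6DfX+DfYCEi29AiG5bg3ZxgXx8g36AoHeRsnGfqmyam2qRiWyFaXh8YHxoWIFeVYhYWo9XZ5Ved5hpgpF4fX+BfH+CfH+CfICDfIGDfYKEgH99gH9+gH+AgH+AgH+AgX+BlXqUrHSzqnG9mW+4g22vbG2maYKhZ5agZ6Gba6GQcpyIe4iBfX+BfICBfICCfIGCfIKDfYODf3+Bf3+BgH+BgH+AgH+AgH+AgH+Agn+CiXuRj3eminW0f3O5c3a3c4OydI6od5CZfIeHfYCBfYCBfICBfIGCfIKCfIOCfIOCf3+Bf3+BgH+BgH+BgH+BgH+AgH+AgH+AgH+AgH+AgH+Af3+Cfn6Efn+DfoCBfoCAfoCAfYCAfYCBfIGBfIGBfIKBfIKAfIOAfn6Cf36CgH6CgX6CgX+BgX+BgX+AgH+AgH+AgH+AgH+Af3+Af4CAf4CAf4CAfoCAfoCAfoCAfYGAfYGAfIGAfIKAfIJ/fIJ/fX2Ef32EgX2Dgn6Dgn6Cgn6BgX+AgX+AgH9/gH9/gH9/f4CAf4CAf4CAf4CAf4CAgH17gn1zg4Rue4Rvd4N1e4F+fIJ+fIJ+fHyGf3yFgnyFhH2Eg32Cgn6Agn+AgX9/gH9/gH9/gH9/gIB/f4CAf4CAgH5/hG9yiGhhi3dgjIthe4xgaYtfZYhodoN6fIF9e3mHgHqHhHqGhXyEhH2Bg32Agn5/gX9/gX9/gH9/gIB/gIB/f4B/gH+AhWx7i2Bwj2RlkXppk5Frf5NpaJJlX45sYYl2eIJ9"/>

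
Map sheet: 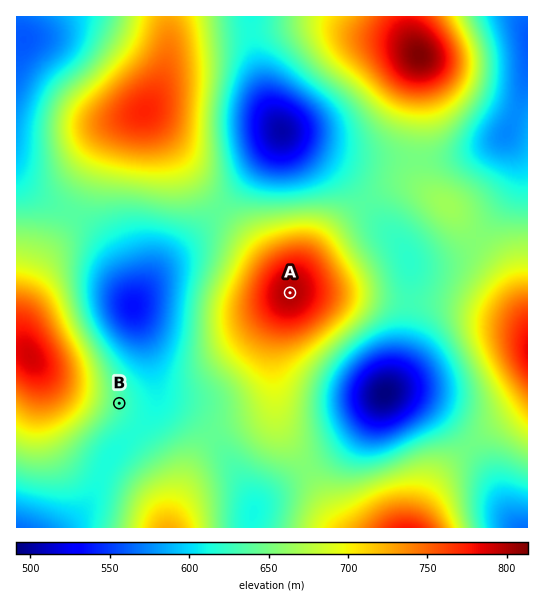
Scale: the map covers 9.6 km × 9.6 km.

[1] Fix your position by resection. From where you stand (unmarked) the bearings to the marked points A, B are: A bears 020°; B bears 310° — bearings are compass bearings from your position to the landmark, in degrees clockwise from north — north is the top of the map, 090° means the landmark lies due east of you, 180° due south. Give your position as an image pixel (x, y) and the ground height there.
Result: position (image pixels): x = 219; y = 487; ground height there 645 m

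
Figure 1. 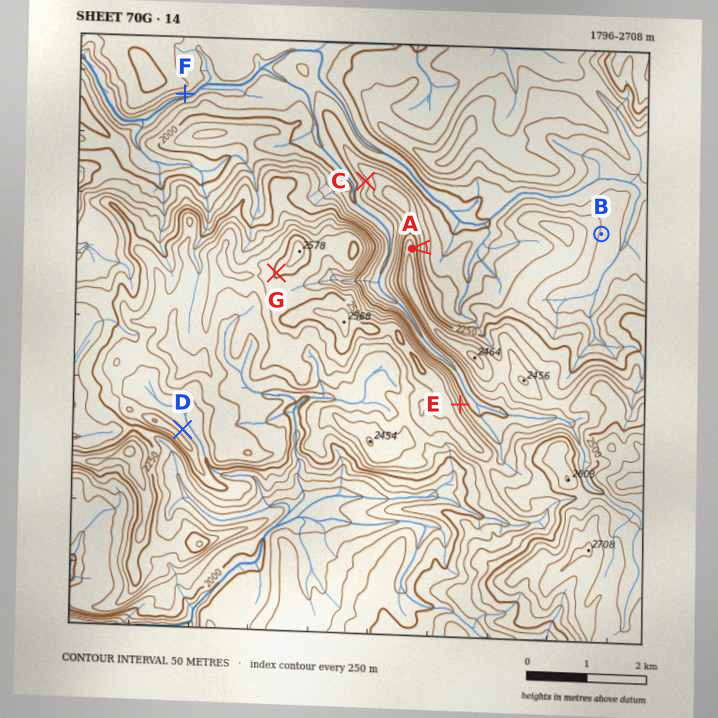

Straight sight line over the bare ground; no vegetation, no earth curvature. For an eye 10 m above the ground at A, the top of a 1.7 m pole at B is hidden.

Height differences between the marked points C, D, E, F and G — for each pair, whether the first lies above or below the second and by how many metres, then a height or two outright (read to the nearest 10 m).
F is below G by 630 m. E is above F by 470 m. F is below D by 430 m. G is above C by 430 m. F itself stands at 1880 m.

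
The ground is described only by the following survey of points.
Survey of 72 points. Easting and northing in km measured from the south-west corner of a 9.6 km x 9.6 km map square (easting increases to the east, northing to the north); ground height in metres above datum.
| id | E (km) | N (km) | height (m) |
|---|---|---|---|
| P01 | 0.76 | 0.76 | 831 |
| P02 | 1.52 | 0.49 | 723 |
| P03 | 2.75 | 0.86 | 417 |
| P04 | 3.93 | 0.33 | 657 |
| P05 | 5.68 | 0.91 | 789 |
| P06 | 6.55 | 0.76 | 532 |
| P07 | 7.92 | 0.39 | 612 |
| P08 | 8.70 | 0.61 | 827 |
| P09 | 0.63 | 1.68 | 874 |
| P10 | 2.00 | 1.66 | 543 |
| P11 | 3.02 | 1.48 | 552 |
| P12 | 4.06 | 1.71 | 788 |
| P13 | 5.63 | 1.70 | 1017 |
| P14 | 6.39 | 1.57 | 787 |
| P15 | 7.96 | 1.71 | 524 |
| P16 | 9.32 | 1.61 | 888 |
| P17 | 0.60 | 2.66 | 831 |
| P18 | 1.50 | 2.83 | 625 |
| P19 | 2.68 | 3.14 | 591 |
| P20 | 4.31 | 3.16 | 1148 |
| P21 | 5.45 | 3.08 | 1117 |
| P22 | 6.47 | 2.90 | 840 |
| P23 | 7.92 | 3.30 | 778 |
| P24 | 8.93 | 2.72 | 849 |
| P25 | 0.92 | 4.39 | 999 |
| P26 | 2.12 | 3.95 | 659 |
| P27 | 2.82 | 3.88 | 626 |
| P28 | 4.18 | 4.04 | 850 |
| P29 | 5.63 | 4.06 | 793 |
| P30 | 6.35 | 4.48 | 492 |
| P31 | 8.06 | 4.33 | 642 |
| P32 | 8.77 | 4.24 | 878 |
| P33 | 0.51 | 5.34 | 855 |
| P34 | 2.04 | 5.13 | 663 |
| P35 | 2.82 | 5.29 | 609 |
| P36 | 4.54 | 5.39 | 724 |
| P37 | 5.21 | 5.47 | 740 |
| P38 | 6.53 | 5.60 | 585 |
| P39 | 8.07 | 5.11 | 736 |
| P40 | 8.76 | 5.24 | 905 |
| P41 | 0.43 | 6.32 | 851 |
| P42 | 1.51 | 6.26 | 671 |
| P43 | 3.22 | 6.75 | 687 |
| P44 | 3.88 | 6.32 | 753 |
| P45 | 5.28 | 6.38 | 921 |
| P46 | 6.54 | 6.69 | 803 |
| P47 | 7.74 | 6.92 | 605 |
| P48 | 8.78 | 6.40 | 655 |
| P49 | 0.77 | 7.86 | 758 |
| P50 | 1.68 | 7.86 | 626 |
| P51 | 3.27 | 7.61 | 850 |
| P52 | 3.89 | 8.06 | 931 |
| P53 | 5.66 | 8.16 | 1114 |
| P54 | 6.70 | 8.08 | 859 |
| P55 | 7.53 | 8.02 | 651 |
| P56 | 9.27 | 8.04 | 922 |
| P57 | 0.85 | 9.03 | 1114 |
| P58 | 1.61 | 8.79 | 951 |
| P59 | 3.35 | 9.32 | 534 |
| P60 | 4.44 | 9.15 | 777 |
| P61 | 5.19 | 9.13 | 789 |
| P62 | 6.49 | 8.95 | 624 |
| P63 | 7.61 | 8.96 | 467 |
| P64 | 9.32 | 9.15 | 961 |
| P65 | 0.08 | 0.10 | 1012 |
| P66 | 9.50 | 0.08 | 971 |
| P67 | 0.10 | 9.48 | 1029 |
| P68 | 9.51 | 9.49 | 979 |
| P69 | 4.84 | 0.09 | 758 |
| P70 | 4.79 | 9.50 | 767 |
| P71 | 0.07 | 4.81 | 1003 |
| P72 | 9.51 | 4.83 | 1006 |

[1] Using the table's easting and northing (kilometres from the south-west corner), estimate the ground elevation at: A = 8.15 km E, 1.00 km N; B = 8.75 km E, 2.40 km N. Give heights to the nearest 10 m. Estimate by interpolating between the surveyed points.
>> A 640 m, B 780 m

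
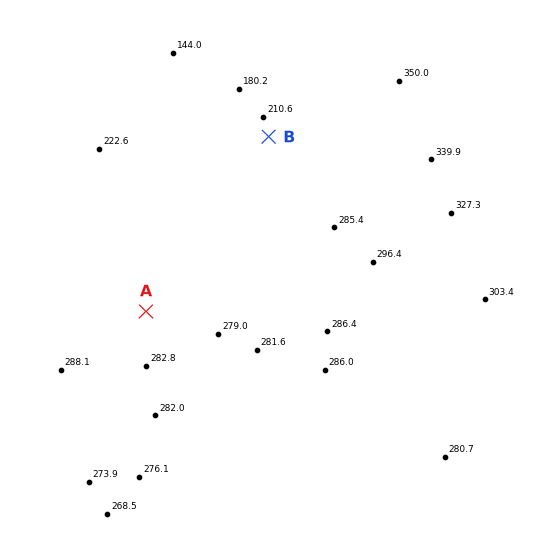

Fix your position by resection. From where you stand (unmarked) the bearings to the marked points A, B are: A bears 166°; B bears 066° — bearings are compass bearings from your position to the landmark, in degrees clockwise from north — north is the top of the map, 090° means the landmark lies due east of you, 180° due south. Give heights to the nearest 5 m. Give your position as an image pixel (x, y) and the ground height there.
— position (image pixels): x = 119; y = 203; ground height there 245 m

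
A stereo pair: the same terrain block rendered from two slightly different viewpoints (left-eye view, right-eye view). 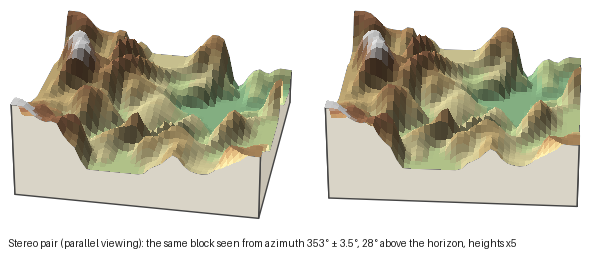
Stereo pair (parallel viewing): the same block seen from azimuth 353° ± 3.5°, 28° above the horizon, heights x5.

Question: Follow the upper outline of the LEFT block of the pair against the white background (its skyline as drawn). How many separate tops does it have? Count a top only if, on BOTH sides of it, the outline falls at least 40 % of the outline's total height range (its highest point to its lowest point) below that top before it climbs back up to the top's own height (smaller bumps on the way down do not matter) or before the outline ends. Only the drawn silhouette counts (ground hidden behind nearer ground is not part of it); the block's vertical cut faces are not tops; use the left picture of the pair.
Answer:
1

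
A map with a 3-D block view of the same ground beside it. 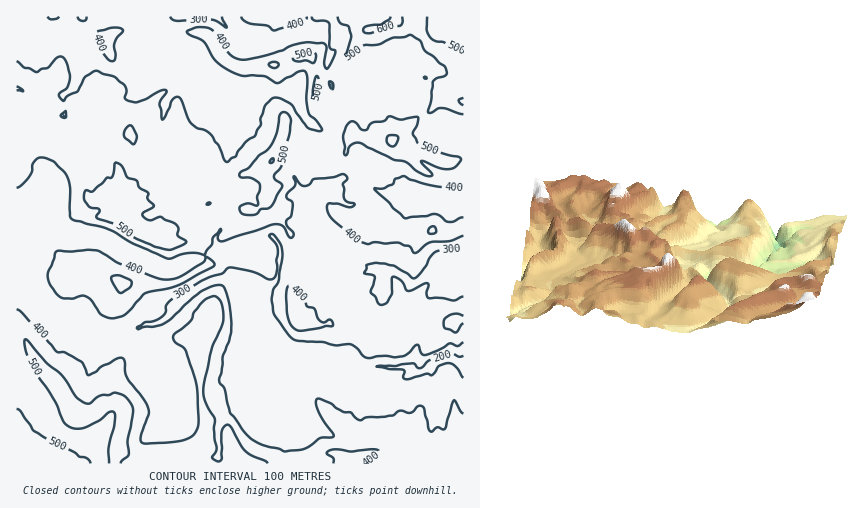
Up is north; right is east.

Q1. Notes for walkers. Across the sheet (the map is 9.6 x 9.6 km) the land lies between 150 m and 620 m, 400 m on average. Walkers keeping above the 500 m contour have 8.8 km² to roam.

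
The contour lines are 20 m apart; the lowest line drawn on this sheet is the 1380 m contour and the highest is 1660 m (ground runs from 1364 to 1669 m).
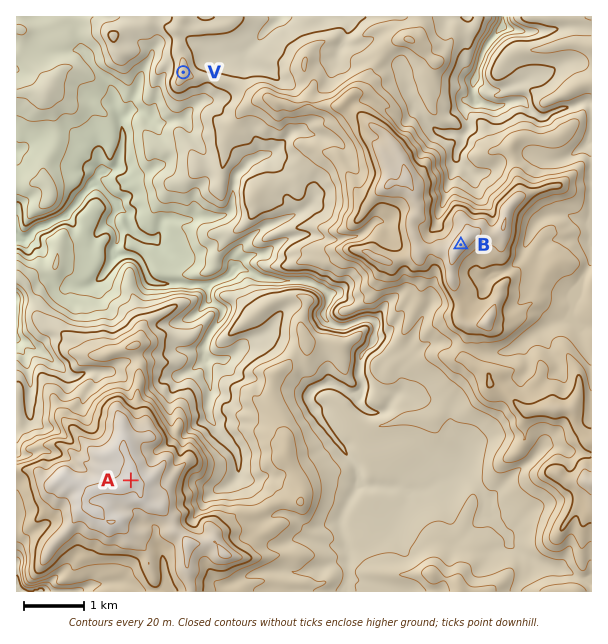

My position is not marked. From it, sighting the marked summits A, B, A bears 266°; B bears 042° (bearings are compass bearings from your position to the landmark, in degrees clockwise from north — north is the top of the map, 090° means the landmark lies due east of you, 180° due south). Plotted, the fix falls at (257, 471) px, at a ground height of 1535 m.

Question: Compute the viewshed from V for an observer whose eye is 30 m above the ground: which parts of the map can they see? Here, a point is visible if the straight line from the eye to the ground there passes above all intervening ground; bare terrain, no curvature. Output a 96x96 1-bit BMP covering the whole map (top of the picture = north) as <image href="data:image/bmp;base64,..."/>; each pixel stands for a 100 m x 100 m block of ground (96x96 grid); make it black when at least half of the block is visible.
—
<image width="96" height="96" href="data:image/bmp;base64,Qk2+BAAAAAAAAD4AAAAoAAAAYAAAAGAAAAABAAEAAAAAAIAEAAATCwAAEwsAAAIAAAAAAAAA////AAAAAAAAAAAAAAAAAAD/B/wAAAAAAAAAAAD/h/gAAAAAAAAAAAHnx+AAAAAAAAAAH//n74AAAAAAAAAAHx/z/wAAAAAAAQAADB///AAAAAAAP4AAAB/8/AAAAAAAPwAAAB/8PwAAAAAP4AAAAB//v8AAAAAfwAAAAB///8AAAAAC/GAAAB7jz+AAAAAB+AAAABjg7/AAAAAB+AAAAADh4HAAAAAA/4AAAADx4DgAAAAAf+AAAABxwAAAAAAAP/8AAAA4AAAAAAAAH/mAAAAYAAAAEAAAD+DAAAACAAAMcAwADADAAAACAAAP4B4gAADAAAAHAAD/wBkgAICAAAADAAD/gBix8MAAAAADgAAIIBj/8HAAAAAB4AAATxD/8BgAAAAA4AD/HzB/4HwAAAAAAAD+HHDvwHwAAAAAAABAOD/vwf4AAAAAAAAAeD/zm/wAAAAAAADA8H/5gfwAAJgAAADB+H//jngAAP4AAADD/////HAAAAYAAADD7///+PAAAAAAAADDB////+AAAAAAAADHAd//3+AAAAAAAADOAB/f/+AAAAAAAADMAA4A/kAAAAAAAACYAAwAQ/AABAAAAAAAAAwAA/gABgAAAAAAAAHgAHwADwAAAAAAHgAAAB4ABgAAAAAA/8AAAA4AAAAAAAAA//+AQAcOAAAAAAAA//+cYAf/gAAAAAAD//8OcAfAAAAAAAAP//wGPAeAAAAAAAAf//4DHgcAAAAAAAA///+BzwMCAAAAAAA////hj8GDgAAAAAA////8D/GAIAAAAAA//5/+f/+AAAAAAAA//7/8P/4AAAAAAAB5//wAAAAAAAAAAAD5//g4AAAAAAAAAAD7//n/gAAAAAAAAAD///v/gB4AAAAAAADz/+P/gA/4ByCAAADj/4cAwAf+PGCAAADD//4AQAP/+CDAAAAH/7gCIAH/4GAAAAAP/7AD8AAwAEAAAAAH/yAB/AP/AEAAAAADn2QABgH/gEAAAAAB/8wABgD/wAAAAAAB/4wABwA/wAAAAAAH/xwABgA/4AAAAAAH/hwABwAf8AAAAAAH/gwAB4If+AAAAAAH/fzgx/4f/AAAAAD////44/4f/AAAAAD///f84/+f/gAAAAD//PP/4f/f/AAAAAD//LJ/4D/+/AAAAAD//fZ/4B/9/AAAAAD//f//8A//+AAAAAD/////4Af4/gAAAAD/////8AMA/AAAAAD//9//+FAA+AAAAAD//9//+HAA8AAAAAA/////+HAB4AAAAAAf/////HAHwAAAAAAP/////uAcAAAAAAAP//8//+D8AAAAAACP//8f/+GeAAAAAACH//8f/8OHAAAAAAAH//u//8fDgAAAAAAH//v////BwAAAAAMP/Hn///8A4AAAAAE5+Pn///8AMAwAAAD/4P3///8AEBwAAAD/wH////+AGDAAAAD/gP////+AD+AAAAD/AP/////AD8AAAAD/AP/////wf4AAAAD/AP/////4f4AAAAD+AH+////8/2AAAAD+AB8//+/P/nAAAAA="/>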